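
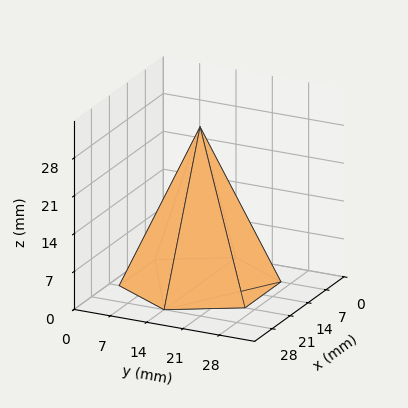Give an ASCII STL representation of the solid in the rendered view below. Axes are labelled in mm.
Reading the render: the shape is a regular 6-sided pyramid, base circumscribed radius ≈ 14 mm, apex at z ≈ 29 mm (dimensions read to the nearest mm from the axis ticks). For the STL, each face is triangulated and given an outward normal.

solid part
  facet normal 0.0000 0.0000 -1.0000
    outer loop
      vertex 7.00 26.12 0.00
      vertex 21.00 26.12 0.00
      vertex 28.00 14.00 0.00
    endloop
  endfacet
  facet normal 0.0000 0.0000 -1.0000
    outer loop
      vertex 0.00 14.00 0.00
      vertex 7.00 26.12 0.00
      vertex 28.00 14.00 0.00
    endloop
  endfacet
  facet normal 0.0000 0.0000 -1.0000
    outer loop
      vertex 7.00 1.88 0.00
      vertex 0.00 14.00 0.00
      vertex 28.00 14.00 0.00
    endloop
  endfacet
  facet normal 0.0000 0.0000 -1.0000
    outer loop
      vertex 21.00 1.88 0.00
      vertex 7.00 1.88 0.00
      vertex 28.00 14.00 0.00
    endloop
  endfacet
  facet normal 0.7989 0.4614 0.3857
    outer loop
      vertex 28.00 14.00 0.00
      vertex 21.00 26.12 0.00
      vertex 14.00 14.00 29.00
    endloop
  endfacet
  facet normal 0.0000 0.9227 0.3856
    outer loop
      vertex 21.00 26.12 0.00
      vertex 7.00 26.12 0.00
      vertex 14.00 14.00 29.00
    endloop
  endfacet
  facet normal -0.7989 0.4614 0.3857
    outer loop
      vertex 7.00 26.12 0.00
      vertex 0.00 14.00 0.00
      vertex 14.00 14.00 29.00
    endloop
  endfacet
  facet normal -0.7989 -0.4614 0.3857
    outer loop
      vertex 0.00 14.00 0.00
      vertex 7.00 1.88 0.00
      vertex 14.00 14.00 29.00
    endloop
  endfacet
  facet normal 0.0000 -0.9227 0.3856
    outer loop
      vertex 7.00 1.88 0.00
      vertex 21.00 1.88 0.00
      vertex 14.00 14.00 29.00
    endloop
  endfacet
  facet normal 0.7989 -0.4614 0.3857
    outer loop
      vertex 21.00 1.88 0.00
      vertex 28.00 14.00 0.00
      vertex 14.00 14.00 29.00
    endloop
  endfacet
endsolid part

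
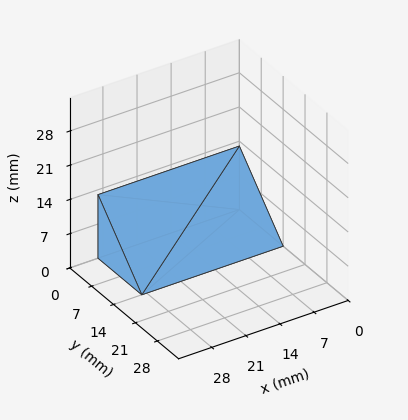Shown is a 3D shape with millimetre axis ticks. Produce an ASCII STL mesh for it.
Reading the render: the shape is a wedge (ramp): 29 × 14 mm base, rising to 13 mm along the y=0 edge and sloping linearly to z=0 at y=14 (dimensions read to the nearest mm from the axis ticks). For the STL, each face is triangulated and given an outward normal.

solid part
  facet normal 0.0000 0.0000 -1.0000
    outer loop
      vertex 29.0 14.0 0.0
      vertex 29.0 0.0 0.0
      vertex 0.0 0.0 0.0
    endloop
  endfacet
  facet normal 0.0000 0.0000 -1.0000
    outer loop
      vertex 0.0 14.0 0.0
      vertex 29.0 14.0 0.0
      vertex 0.0 0.0 0.0
    endloop
  endfacet
  facet normal 0.0000 -1.0000 0.0000
    outer loop
      vertex 0.0 0.0 0.0
      vertex 29.0 0.0 0.0
      vertex 29.0 0.0 13.0
    endloop
  endfacet
  facet normal 0.0000 -1.0000 0.0000
    outer loop
      vertex 0.0 0.0 0.0
      vertex 29.0 0.0 13.0
      vertex 0.0 0.0 13.0
    endloop
  endfacet
  facet normal 0.0000 0.6805 0.7328
    outer loop
      vertex 0.0 0.0 13.0
      vertex 29.0 0.0 13.0
      vertex 29.0 14.0 0.0
    endloop
  endfacet
  facet normal 0.0000 0.6805 0.7328
    outer loop
      vertex 0.0 0.0 13.0
      vertex 29.0 14.0 0.0
      vertex 0.0 14.0 0.0
    endloop
  endfacet
  facet normal -1.0000 0.0000 0.0000
    outer loop
      vertex 0.0 0.0 13.0
      vertex 0.0 14.0 0.0
      vertex 0.0 0.0 0.0
    endloop
  endfacet
  facet normal 1.0000 0.0000 0.0000
    outer loop
      vertex 29.0 0.0 0.0
      vertex 29.0 14.0 0.0
      vertex 29.0 0.0 13.0
    endloop
  endfacet
endsolid part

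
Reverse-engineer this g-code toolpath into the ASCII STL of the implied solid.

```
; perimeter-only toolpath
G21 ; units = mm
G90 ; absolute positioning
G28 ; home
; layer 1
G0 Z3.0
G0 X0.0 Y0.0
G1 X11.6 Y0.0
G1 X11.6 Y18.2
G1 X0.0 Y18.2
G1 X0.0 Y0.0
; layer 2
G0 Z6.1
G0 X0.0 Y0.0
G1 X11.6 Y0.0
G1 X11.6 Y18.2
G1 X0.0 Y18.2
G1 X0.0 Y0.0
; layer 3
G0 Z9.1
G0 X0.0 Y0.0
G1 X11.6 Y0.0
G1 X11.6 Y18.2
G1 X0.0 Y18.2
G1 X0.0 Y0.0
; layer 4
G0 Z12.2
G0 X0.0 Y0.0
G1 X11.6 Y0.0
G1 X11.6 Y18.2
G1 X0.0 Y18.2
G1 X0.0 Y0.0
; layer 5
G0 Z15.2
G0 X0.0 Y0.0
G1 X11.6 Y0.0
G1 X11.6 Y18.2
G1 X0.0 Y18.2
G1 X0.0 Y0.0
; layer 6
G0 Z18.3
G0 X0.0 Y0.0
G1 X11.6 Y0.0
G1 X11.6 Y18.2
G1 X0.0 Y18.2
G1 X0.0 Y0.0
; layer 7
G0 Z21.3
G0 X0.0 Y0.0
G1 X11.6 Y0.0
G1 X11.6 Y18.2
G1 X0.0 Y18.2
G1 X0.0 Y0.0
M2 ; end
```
solid part
  facet normal 0.0000 0.0000 -1.0000
    outer loop
      vertex 11.6 18.2 0.0
      vertex 11.6 0.0 0.0
      vertex 0.0 0.0 0.0
    endloop
  endfacet
  facet normal 0.0000 0.0000 -1.0000
    outer loop
      vertex 0.0 18.2 0.0
      vertex 11.6 18.2 0.0
      vertex 0.0 0.0 0.0
    endloop
  endfacet
  facet normal 0.0000 0.0000 1.0000
    outer loop
      vertex 0.0 0.0 21.3
      vertex 11.6 0.0 21.3
      vertex 11.6 18.2 21.3
    endloop
  endfacet
  facet normal 0.0000 0.0000 1.0000
    outer loop
      vertex 0.0 0.0 21.3
      vertex 11.6 18.2 21.3
      vertex 0.0 18.2 21.3
    endloop
  endfacet
  facet normal 0.0000 -1.0000 0.0000
    outer loop
      vertex 0.0 0.0 0.0
      vertex 11.6 0.0 0.0
      vertex 11.6 0.0 21.3
    endloop
  endfacet
  facet normal 0.0000 -1.0000 0.0000
    outer loop
      vertex 0.0 0.0 0.0
      vertex 11.6 0.0 21.3
      vertex 0.0 0.0 21.3
    endloop
  endfacet
  facet normal 0.0000 1.0000 0.0000
    outer loop
      vertex 11.6 18.2 21.3
      vertex 11.6 18.2 0.0
      vertex 0.0 18.2 0.0
    endloop
  endfacet
  facet normal 0.0000 1.0000 0.0000
    outer loop
      vertex 0.0 18.2 21.3
      vertex 11.6 18.2 21.3
      vertex 0.0 18.2 0.0
    endloop
  endfacet
  facet normal -1.0000 0.0000 0.0000
    outer loop
      vertex 0.0 18.2 21.3
      vertex 0.0 18.2 0.0
      vertex 0.0 0.0 0.0
    endloop
  endfacet
  facet normal -1.0000 0.0000 0.0000
    outer loop
      vertex 0.0 0.0 21.3
      vertex 0.0 18.2 21.3
      vertex 0.0 0.0 0.0
    endloop
  endfacet
  facet normal 1.0000 0.0000 0.0000
    outer loop
      vertex 11.6 0.0 0.0
      vertex 11.6 18.2 0.0
      vertex 11.6 18.2 21.3
    endloop
  endfacet
  facet normal 1.0000 0.0000 0.0000
    outer loop
      vertex 11.6 0.0 0.0
      vertex 11.6 18.2 21.3
      vertex 11.6 0.0 21.3
    endloop
  endfacet
endsolid part

The G0 Z moves step by Δz≈3.0 mm. Every layer's G1 loop is the same polygon, so the solid is a straight extrusion of it from z=0 to z≈21.3. Closing with flat bottom and top caps and triangulating gives 12 facets — a rectangular box, roughly 11.6 × 18.2 mm footprint and 21.3 mm tall.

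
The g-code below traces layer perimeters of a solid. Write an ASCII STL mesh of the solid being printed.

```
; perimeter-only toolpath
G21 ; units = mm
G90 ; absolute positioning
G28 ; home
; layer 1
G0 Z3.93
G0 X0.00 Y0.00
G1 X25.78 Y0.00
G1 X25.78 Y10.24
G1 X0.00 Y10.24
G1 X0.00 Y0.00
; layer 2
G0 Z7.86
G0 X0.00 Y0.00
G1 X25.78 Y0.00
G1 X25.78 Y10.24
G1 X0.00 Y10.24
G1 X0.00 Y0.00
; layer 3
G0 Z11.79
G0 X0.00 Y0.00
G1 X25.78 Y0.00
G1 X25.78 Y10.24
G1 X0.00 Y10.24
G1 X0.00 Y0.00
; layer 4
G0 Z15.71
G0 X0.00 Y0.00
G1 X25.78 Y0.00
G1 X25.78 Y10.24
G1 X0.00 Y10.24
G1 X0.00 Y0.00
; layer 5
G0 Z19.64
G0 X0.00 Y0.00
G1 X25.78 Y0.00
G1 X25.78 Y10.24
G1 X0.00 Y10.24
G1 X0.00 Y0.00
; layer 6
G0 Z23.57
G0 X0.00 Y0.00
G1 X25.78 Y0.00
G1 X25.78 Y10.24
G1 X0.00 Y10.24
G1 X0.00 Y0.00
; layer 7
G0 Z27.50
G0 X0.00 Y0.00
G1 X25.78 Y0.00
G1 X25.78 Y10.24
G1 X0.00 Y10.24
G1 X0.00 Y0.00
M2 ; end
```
solid part
  facet normal 0.0000 0.0000 -1.0000
    outer loop
      vertex 25.78 10.24 0.00
      vertex 25.78 0.00 0.00
      vertex 0.00 0.00 0.00
    endloop
  endfacet
  facet normal 0.0000 0.0000 -1.0000
    outer loop
      vertex 0.00 10.24 0.00
      vertex 25.78 10.24 0.00
      vertex 0.00 0.00 0.00
    endloop
  endfacet
  facet normal 0.0000 0.0000 1.0000
    outer loop
      vertex 0.00 0.00 27.50
      vertex 25.78 0.00 27.50
      vertex 25.78 10.24 27.50
    endloop
  endfacet
  facet normal 0.0000 0.0000 1.0000
    outer loop
      vertex 0.00 0.00 27.50
      vertex 25.78 10.24 27.50
      vertex 0.00 10.24 27.50
    endloop
  endfacet
  facet normal 0.0000 -1.0000 0.0000
    outer loop
      vertex 0.00 0.00 0.00
      vertex 25.78 0.00 0.00
      vertex 25.78 0.00 27.50
    endloop
  endfacet
  facet normal 0.0000 -1.0000 0.0000
    outer loop
      vertex 0.00 0.00 0.00
      vertex 25.78 0.00 27.50
      vertex 0.00 0.00 27.50
    endloop
  endfacet
  facet normal 0.0000 1.0000 0.0000
    outer loop
      vertex 25.78 10.24 27.50
      vertex 25.78 10.24 0.00
      vertex 0.00 10.24 0.00
    endloop
  endfacet
  facet normal 0.0000 1.0000 0.0000
    outer loop
      vertex 0.00 10.24 27.50
      vertex 25.78 10.24 27.50
      vertex 0.00 10.24 0.00
    endloop
  endfacet
  facet normal -1.0000 0.0000 0.0000
    outer loop
      vertex 0.00 10.24 27.50
      vertex 0.00 10.24 0.00
      vertex 0.00 0.00 0.00
    endloop
  endfacet
  facet normal -1.0000 0.0000 0.0000
    outer loop
      vertex 0.00 0.00 27.50
      vertex 0.00 10.24 27.50
      vertex 0.00 0.00 0.00
    endloop
  endfacet
  facet normal 1.0000 0.0000 0.0000
    outer loop
      vertex 25.78 0.00 0.00
      vertex 25.78 10.24 0.00
      vertex 25.78 10.24 27.50
    endloop
  endfacet
  facet normal 1.0000 0.0000 0.0000
    outer loop
      vertex 25.78 0.00 0.00
      vertex 25.78 10.24 27.50
      vertex 25.78 0.00 27.50
    endloop
  endfacet
endsolid part

The G0 Z moves step by Δz≈3.93 mm. Every layer's G1 loop is the same polygon, so the solid is a straight extrusion of it from z=0 to z≈27.5. Closing with flat bottom and top caps and triangulating gives 12 facets — a rectangular box, roughly 25.8 × 10.2 mm footprint and 27.5 mm tall.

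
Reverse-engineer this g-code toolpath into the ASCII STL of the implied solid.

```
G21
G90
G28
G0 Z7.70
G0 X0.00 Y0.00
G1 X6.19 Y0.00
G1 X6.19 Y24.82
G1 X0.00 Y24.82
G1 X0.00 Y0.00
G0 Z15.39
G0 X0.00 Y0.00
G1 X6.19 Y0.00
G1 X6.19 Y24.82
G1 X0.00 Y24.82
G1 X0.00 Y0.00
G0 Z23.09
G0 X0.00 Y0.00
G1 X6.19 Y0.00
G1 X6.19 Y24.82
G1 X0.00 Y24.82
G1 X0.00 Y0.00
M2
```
solid part
  facet normal 0.0000 0.0000 -1.0000
    outer loop
      vertex 6.19 24.82 0.00
      vertex 6.19 0.00 0.00
      vertex 0.00 0.00 0.00
    endloop
  endfacet
  facet normal 0.0000 0.0000 -1.0000
    outer loop
      vertex 0.00 24.82 0.00
      vertex 6.19 24.82 0.00
      vertex 0.00 0.00 0.00
    endloop
  endfacet
  facet normal 0.0000 0.0000 1.0000
    outer loop
      vertex 0.00 0.00 23.09
      vertex 6.19 0.00 23.09
      vertex 6.19 24.82 23.09
    endloop
  endfacet
  facet normal 0.0000 0.0000 1.0000
    outer loop
      vertex 0.00 0.00 23.09
      vertex 6.19 24.82 23.09
      vertex 0.00 24.82 23.09
    endloop
  endfacet
  facet normal 0.0000 -1.0000 0.0000
    outer loop
      vertex 0.00 0.00 0.00
      vertex 6.19 0.00 0.00
      vertex 6.19 0.00 23.09
    endloop
  endfacet
  facet normal 0.0000 -1.0000 0.0000
    outer loop
      vertex 0.00 0.00 0.00
      vertex 6.19 0.00 23.09
      vertex 0.00 0.00 23.09
    endloop
  endfacet
  facet normal 0.0000 1.0000 0.0000
    outer loop
      vertex 6.19 24.82 23.09
      vertex 6.19 24.82 0.00
      vertex 0.00 24.82 0.00
    endloop
  endfacet
  facet normal 0.0000 1.0000 0.0000
    outer loop
      vertex 0.00 24.82 23.09
      vertex 6.19 24.82 23.09
      vertex 0.00 24.82 0.00
    endloop
  endfacet
  facet normal -1.0000 0.0000 0.0000
    outer loop
      vertex 0.00 24.82 23.09
      vertex 0.00 24.82 0.00
      vertex 0.00 0.00 0.00
    endloop
  endfacet
  facet normal -1.0000 0.0000 0.0000
    outer loop
      vertex 0.00 0.00 23.09
      vertex 0.00 24.82 23.09
      vertex 0.00 0.00 0.00
    endloop
  endfacet
  facet normal 1.0000 0.0000 0.0000
    outer loop
      vertex 6.19 0.00 0.00
      vertex 6.19 24.82 0.00
      vertex 6.19 24.82 23.09
    endloop
  endfacet
  facet normal 1.0000 0.0000 0.0000
    outer loop
      vertex 6.19 0.00 0.00
      vertex 6.19 24.82 23.09
      vertex 6.19 0.00 23.09
    endloop
  endfacet
endsolid part

The G0 Z moves step by Δz≈7.70 mm. Every layer's G1 loop is the same polygon, so the solid is a straight extrusion of it from z=0 to z≈23.1. Closing with flat bottom and top caps and triangulating gives 12 facets — a rectangular box, roughly 6.19 × 24.8 mm footprint and 23.1 mm tall.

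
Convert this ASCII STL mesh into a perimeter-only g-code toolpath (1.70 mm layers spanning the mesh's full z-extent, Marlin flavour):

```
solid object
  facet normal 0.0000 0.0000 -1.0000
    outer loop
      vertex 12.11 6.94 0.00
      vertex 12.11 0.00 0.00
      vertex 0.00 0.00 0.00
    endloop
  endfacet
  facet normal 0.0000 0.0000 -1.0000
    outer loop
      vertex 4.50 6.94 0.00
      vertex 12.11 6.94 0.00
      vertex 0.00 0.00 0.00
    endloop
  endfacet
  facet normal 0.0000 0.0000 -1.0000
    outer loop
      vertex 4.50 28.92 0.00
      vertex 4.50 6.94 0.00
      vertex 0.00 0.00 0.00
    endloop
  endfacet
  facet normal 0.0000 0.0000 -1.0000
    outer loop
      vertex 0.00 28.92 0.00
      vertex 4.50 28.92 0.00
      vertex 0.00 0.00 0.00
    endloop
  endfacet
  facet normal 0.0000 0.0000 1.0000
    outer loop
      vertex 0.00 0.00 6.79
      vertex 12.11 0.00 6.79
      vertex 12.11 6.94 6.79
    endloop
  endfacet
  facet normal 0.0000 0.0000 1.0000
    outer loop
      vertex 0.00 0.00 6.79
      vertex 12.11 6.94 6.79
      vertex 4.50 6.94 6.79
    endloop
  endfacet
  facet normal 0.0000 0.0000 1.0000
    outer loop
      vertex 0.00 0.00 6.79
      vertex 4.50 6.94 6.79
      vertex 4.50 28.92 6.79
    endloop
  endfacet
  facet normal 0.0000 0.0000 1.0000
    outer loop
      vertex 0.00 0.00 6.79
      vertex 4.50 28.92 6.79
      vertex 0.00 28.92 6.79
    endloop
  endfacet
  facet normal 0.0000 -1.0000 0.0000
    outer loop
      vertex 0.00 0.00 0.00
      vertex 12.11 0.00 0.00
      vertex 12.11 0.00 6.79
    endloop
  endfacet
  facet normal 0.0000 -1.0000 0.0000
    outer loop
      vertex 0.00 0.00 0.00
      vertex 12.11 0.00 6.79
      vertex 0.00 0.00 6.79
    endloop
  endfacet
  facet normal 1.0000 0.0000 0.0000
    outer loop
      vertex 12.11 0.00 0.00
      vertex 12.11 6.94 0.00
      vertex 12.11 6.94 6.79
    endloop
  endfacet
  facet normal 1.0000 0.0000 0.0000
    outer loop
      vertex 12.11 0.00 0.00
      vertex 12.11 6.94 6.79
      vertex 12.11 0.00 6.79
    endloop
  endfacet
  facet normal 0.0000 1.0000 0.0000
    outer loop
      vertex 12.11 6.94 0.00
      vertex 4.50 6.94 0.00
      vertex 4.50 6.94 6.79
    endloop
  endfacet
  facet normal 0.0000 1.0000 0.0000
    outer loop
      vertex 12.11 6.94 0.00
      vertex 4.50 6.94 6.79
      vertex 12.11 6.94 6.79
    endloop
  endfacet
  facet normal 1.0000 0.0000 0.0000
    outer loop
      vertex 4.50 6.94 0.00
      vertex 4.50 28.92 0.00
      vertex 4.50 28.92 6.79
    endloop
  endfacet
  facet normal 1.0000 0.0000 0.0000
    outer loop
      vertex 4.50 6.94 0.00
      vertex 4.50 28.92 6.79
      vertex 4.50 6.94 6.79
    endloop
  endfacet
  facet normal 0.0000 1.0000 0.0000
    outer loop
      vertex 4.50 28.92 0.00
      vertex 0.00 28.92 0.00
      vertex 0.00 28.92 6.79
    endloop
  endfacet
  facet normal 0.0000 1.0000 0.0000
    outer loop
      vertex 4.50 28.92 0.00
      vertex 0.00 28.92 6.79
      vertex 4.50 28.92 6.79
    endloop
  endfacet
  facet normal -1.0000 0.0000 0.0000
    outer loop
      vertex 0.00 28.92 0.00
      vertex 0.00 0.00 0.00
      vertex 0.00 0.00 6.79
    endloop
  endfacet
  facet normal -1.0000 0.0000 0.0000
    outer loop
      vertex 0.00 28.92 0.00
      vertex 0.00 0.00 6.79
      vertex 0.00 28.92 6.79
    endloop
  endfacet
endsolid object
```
; perimeter-only toolpath
G21 ; units = mm
G90 ; absolute positioning
G28 ; home
; layer 1
G0 Z1.70
G0 X0.00 Y0.00
G1 X12.11 Y0.00
G1 X12.11 Y6.94
G1 X4.50 Y6.94
G1 X4.50 Y28.92
G1 X0.00 Y28.92
G1 X0.00 Y0.00
; layer 2
G0 Z3.40
G0 X0.00 Y0.00
G1 X12.11 Y0.00
G1 X12.11 Y6.94
G1 X4.50 Y6.94
G1 X4.50 Y28.92
G1 X0.00 Y28.92
G1 X0.00 Y0.00
; layer 3
G0 Z5.09
G0 X0.00 Y0.00
G1 X12.11 Y0.00
G1 X12.11 Y6.94
G1 X4.50 Y6.94
G1 X4.50 Y28.92
G1 X0.00 Y28.92
G1 X0.00 Y0.00
; layer 4
G0 Z6.79
G0 X0.00 Y0.00
G1 X12.11 Y0.00
G1 X12.11 Y6.94
G1 X4.50 Y6.94
G1 X4.50 Y28.92
G1 X0.00 Y28.92
G1 X0.00 Y0.00
M2 ; end

The solid is an L-shaped prism: outer 12.1 × 28.9 mm, arm thicknesses ≈ 6.94 mm (horizontal) and 4.5 mm (vertical), extruded 6.79 mm in z. Slicing at Δz = 1.70 mm — 4 equal slices spanning the solid's height, so layer i sits at z = i·h/4 — gives 4 non-empty perimeters. Each is a 6-segment closed polygon; G0 lifts to the layer z and rapids to the start vertex, then G1 traces the edges.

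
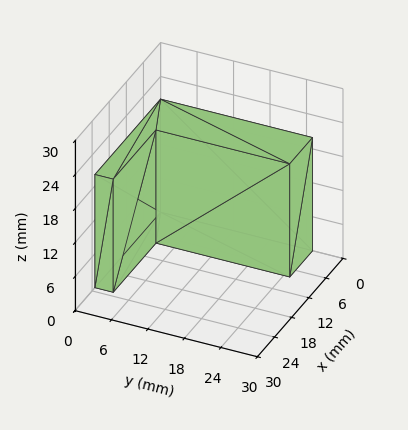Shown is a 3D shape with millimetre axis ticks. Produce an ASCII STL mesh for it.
Reading the render: the shape is an L-shaped prism: outer 23 × 25 mm, arm thicknesses ≈ 3 mm (horizontal) and 8 mm (vertical), extruded 20 mm in z (dimensions read to the nearest mm from the axis ticks). For the STL, each face is triangulated and given an outward normal.

solid part
  facet normal 0.0000 0.0000 -1.0000
    outer loop
      vertex 23.00 3.00 0.00
      vertex 23.00 0.00 0.00
      vertex 0.00 0.00 0.00
    endloop
  endfacet
  facet normal 0.0000 0.0000 -1.0000
    outer loop
      vertex 8.00 3.00 0.00
      vertex 23.00 3.00 0.00
      vertex 0.00 0.00 0.00
    endloop
  endfacet
  facet normal 0.0000 0.0000 -1.0000
    outer loop
      vertex 8.00 25.00 0.00
      vertex 8.00 3.00 0.00
      vertex 0.00 0.00 0.00
    endloop
  endfacet
  facet normal 0.0000 0.0000 -1.0000
    outer loop
      vertex 0.00 25.00 0.00
      vertex 8.00 25.00 0.00
      vertex 0.00 0.00 0.00
    endloop
  endfacet
  facet normal 0.0000 0.0000 1.0000
    outer loop
      vertex 0.00 0.00 20.00
      vertex 23.00 0.00 20.00
      vertex 23.00 3.00 20.00
    endloop
  endfacet
  facet normal 0.0000 0.0000 1.0000
    outer loop
      vertex 0.00 0.00 20.00
      vertex 23.00 3.00 20.00
      vertex 8.00 3.00 20.00
    endloop
  endfacet
  facet normal 0.0000 0.0000 1.0000
    outer loop
      vertex 0.00 0.00 20.00
      vertex 8.00 3.00 20.00
      vertex 8.00 25.00 20.00
    endloop
  endfacet
  facet normal 0.0000 0.0000 1.0000
    outer loop
      vertex 0.00 0.00 20.00
      vertex 8.00 25.00 20.00
      vertex 0.00 25.00 20.00
    endloop
  endfacet
  facet normal 0.0000 -1.0000 0.0000
    outer loop
      vertex 0.00 0.00 0.00
      vertex 23.00 0.00 0.00
      vertex 23.00 0.00 20.00
    endloop
  endfacet
  facet normal 0.0000 -1.0000 0.0000
    outer loop
      vertex 0.00 0.00 0.00
      vertex 23.00 0.00 20.00
      vertex 0.00 0.00 20.00
    endloop
  endfacet
  facet normal 1.0000 0.0000 0.0000
    outer loop
      vertex 23.00 0.00 0.00
      vertex 23.00 3.00 0.00
      vertex 23.00 3.00 20.00
    endloop
  endfacet
  facet normal 1.0000 0.0000 0.0000
    outer loop
      vertex 23.00 0.00 0.00
      vertex 23.00 3.00 20.00
      vertex 23.00 0.00 20.00
    endloop
  endfacet
  facet normal 0.0000 1.0000 0.0000
    outer loop
      vertex 23.00 3.00 0.00
      vertex 8.00 3.00 0.00
      vertex 8.00 3.00 20.00
    endloop
  endfacet
  facet normal 0.0000 1.0000 0.0000
    outer loop
      vertex 23.00 3.00 0.00
      vertex 8.00 3.00 20.00
      vertex 23.00 3.00 20.00
    endloop
  endfacet
  facet normal 1.0000 0.0000 0.0000
    outer loop
      vertex 8.00 3.00 0.00
      vertex 8.00 25.00 0.00
      vertex 8.00 25.00 20.00
    endloop
  endfacet
  facet normal 1.0000 0.0000 0.0000
    outer loop
      vertex 8.00 3.00 0.00
      vertex 8.00 25.00 20.00
      vertex 8.00 3.00 20.00
    endloop
  endfacet
  facet normal 0.0000 1.0000 0.0000
    outer loop
      vertex 8.00 25.00 0.00
      vertex 0.00 25.00 0.00
      vertex 0.00 25.00 20.00
    endloop
  endfacet
  facet normal 0.0000 1.0000 0.0000
    outer loop
      vertex 8.00 25.00 0.00
      vertex 0.00 25.00 20.00
      vertex 8.00 25.00 20.00
    endloop
  endfacet
  facet normal -1.0000 0.0000 0.0000
    outer loop
      vertex 0.00 25.00 0.00
      vertex 0.00 0.00 0.00
      vertex 0.00 0.00 20.00
    endloop
  endfacet
  facet normal -1.0000 0.0000 0.0000
    outer loop
      vertex 0.00 25.00 0.00
      vertex 0.00 0.00 20.00
      vertex 0.00 25.00 20.00
    endloop
  endfacet
endsolid part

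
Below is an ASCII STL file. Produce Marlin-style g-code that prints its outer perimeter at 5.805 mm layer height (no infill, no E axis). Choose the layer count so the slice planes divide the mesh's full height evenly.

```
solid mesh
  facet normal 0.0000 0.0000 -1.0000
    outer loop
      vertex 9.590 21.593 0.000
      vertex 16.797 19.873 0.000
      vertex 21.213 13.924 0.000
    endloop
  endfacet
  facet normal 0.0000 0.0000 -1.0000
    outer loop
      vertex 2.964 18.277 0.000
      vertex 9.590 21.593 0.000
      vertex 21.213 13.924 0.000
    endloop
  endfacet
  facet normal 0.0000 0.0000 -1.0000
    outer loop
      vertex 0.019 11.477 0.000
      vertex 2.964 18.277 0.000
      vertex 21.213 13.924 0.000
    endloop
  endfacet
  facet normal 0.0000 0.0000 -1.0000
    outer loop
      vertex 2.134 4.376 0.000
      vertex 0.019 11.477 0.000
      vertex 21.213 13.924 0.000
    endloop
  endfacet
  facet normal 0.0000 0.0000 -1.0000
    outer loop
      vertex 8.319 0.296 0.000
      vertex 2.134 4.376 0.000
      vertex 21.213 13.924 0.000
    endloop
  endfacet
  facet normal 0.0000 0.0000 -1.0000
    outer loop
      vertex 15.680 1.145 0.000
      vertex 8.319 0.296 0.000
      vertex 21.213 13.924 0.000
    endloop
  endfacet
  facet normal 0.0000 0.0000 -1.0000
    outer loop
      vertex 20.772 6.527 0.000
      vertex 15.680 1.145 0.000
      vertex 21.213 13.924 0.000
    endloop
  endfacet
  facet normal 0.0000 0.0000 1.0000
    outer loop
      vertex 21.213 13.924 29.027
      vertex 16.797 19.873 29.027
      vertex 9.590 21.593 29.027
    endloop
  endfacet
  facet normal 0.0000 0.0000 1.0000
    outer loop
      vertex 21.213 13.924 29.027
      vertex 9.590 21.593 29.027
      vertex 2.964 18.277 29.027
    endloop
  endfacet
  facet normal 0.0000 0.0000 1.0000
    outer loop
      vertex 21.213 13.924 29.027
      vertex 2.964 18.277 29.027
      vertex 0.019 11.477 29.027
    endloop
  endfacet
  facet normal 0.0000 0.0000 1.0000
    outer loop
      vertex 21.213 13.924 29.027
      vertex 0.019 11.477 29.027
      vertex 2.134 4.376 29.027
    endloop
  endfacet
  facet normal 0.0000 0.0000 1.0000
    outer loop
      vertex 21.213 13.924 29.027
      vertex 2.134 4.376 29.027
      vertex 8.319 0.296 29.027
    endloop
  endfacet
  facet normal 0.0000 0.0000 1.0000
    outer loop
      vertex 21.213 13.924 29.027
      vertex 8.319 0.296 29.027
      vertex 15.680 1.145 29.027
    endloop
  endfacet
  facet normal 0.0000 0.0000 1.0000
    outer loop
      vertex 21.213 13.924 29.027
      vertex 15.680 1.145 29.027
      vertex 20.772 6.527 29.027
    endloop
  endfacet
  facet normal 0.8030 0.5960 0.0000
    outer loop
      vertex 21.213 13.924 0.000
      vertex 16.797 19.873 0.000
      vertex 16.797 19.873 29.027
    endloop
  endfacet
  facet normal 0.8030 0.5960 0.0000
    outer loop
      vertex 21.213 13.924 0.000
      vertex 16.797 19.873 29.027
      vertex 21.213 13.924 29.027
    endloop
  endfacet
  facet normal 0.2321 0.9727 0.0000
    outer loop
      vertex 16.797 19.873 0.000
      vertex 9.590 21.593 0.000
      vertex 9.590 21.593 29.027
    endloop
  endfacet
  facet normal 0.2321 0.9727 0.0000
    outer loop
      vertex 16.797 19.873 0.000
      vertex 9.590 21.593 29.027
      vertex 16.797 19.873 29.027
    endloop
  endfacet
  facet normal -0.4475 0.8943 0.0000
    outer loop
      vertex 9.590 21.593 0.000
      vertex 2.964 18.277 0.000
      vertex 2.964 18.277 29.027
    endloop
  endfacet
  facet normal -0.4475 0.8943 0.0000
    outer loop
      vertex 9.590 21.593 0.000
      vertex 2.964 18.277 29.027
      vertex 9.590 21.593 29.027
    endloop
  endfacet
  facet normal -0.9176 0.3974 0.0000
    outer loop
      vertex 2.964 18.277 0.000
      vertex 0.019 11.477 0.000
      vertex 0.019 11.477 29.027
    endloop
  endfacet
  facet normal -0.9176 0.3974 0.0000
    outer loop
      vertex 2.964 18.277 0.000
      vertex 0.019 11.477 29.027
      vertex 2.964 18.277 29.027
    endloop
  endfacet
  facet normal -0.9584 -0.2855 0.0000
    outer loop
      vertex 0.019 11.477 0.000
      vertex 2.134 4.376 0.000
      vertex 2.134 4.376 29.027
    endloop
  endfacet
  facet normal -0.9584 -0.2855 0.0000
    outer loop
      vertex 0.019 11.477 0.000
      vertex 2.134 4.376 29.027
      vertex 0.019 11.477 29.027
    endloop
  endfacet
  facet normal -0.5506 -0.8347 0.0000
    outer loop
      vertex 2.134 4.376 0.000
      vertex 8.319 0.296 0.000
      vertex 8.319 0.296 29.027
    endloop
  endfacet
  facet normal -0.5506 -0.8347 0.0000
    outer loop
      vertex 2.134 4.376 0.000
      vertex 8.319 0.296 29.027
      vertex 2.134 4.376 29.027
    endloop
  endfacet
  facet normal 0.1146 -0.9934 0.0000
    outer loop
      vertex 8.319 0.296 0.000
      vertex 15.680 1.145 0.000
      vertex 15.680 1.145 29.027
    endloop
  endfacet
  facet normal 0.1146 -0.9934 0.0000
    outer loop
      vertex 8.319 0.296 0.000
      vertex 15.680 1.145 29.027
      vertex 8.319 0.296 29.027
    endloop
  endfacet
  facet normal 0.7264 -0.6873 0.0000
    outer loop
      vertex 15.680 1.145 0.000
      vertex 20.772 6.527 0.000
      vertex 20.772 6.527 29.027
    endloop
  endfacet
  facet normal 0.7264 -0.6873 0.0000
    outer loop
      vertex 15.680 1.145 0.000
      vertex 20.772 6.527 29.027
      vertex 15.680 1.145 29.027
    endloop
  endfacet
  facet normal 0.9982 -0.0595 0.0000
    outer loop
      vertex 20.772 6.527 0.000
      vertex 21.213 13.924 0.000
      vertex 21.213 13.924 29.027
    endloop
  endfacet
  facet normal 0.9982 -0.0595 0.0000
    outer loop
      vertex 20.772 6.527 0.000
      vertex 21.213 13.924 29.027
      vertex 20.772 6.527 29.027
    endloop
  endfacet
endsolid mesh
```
; perimeter-only toolpath
G21 ; units = mm
G90 ; absolute positioning
G28 ; home
; layer 1
G0 Z5.805
G0 X21.213 Y13.924
G1 X16.797 Y19.873
G1 X9.590 Y21.593
G1 X2.964 Y18.277
G1 X0.019 Y11.477
G1 X2.134 Y4.376
G1 X8.319 Y0.296
G1 X15.680 Y1.145
G1 X20.772 Y6.527
G1 X21.213 Y13.924
; layer 2
G0 Z11.611
G0 X21.213 Y13.924
G1 X16.797 Y19.873
G1 X9.590 Y21.593
G1 X2.964 Y18.277
G1 X0.019 Y11.477
G1 X2.134 Y4.376
G1 X8.319 Y0.296
G1 X15.680 Y1.145
G1 X20.772 Y6.527
G1 X21.213 Y13.924
; layer 3
G0 Z17.416
G0 X21.213 Y13.924
G1 X16.797 Y19.873
G1 X9.590 Y21.593
G1 X2.964 Y18.277
G1 X0.019 Y11.477
G1 X2.134 Y4.376
G1 X8.319 Y0.296
G1 X15.680 Y1.145
G1 X20.772 Y6.527
G1 X21.213 Y13.924
; layer 4
G0 Z23.222
G0 X21.213 Y13.924
G1 X16.797 Y19.873
G1 X9.590 Y21.593
G1 X2.964 Y18.277
G1 X0.019 Y11.477
G1 X2.134 Y4.376
G1 X8.319 Y0.296
G1 X15.680 Y1.145
G1 X20.772 Y6.527
G1 X21.213 Y13.924
; layer 5
G0 Z29.027
G0 X21.213 Y13.924
G1 X16.797 Y19.873
G1 X9.590 Y21.593
G1 X2.964 Y18.277
G1 X0.019 Y11.477
G1 X2.134 Y4.376
G1 X8.319 Y0.296
G1 X15.680 Y1.145
G1 X20.772 Y6.527
G1 X21.213 Y13.924
M2 ; end

The solid is a regular 9-sided prism (a cylinder approximated with 9 flat sides), circumscribed radius ≈ 10.8 mm, height ≈ 29 mm. Slicing at Δz = 5.805 mm — 5 equal slices spanning the solid's height, so layer i sits at z = i·h/5 — gives 5 non-empty perimeters. Each is a 9-segment closed polygon; G0 lifts to the layer z and rapids to the start vertex, then G1 traces the edges.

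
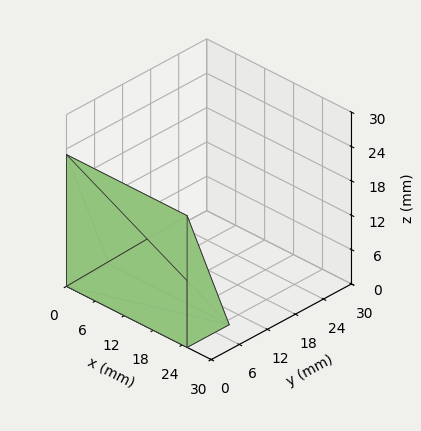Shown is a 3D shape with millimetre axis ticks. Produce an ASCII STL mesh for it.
Reading the render: the shape is a wedge (ramp): 25 × 9 mm base, rising to 23 mm along the y=0 edge and sloping linearly to z=0 at y=9 (dimensions read to the nearest mm from the axis ticks). For the STL, each face is triangulated and given an outward normal.

solid part
  facet normal 0.0000 0.0000 -1.0000
    outer loop
      vertex 25.000 9.000 0.000
      vertex 25.000 0.000 0.000
      vertex 0.000 0.000 0.000
    endloop
  endfacet
  facet normal 0.0000 0.0000 -1.0000
    outer loop
      vertex 0.000 9.000 0.000
      vertex 25.000 9.000 0.000
      vertex 0.000 0.000 0.000
    endloop
  endfacet
  facet normal 0.0000 -1.0000 0.0000
    outer loop
      vertex 0.000 0.000 0.000
      vertex 25.000 0.000 0.000
      vertex 25.000 0.000 23.000
    endloop
  endfacet
  facet normal 0.0000 -1.0000 0.0000
    outer loop
      vertex 0.000 0.000 0.000
      vertex 25.000 0.000 23.000
      vertex 0.000 0.000 23.000
    endloop
  endfacet
  facet normal 0.0000 0.9312 0.3644
    outer loop
      vertex 0.000 0.000 23.000
      vertex 25.000 0.000 23.000
      vertex 25.000 9.000 0.000
    endloop
  endfacet
  facet normal 0.0000 0.9312 0.3644
    outer loop
      vertex 0.000 0.000 23.000
      vertex 25.000 9.000 0.000
      vertex 0.000 9.000 0.000
    endloop
  endfacet
  facet normal -1.0000 0.0000 0.0000
    outer loop
      vertex 0.000 0.000 23.000
      vertex 0.000 9.000 0.000
      vertex 0.000 0.000 0.000
    endloop
  endfacet
  facet normal 1.0000 0.0000 0.0000
    outer loop
      vertex 25.000 0.000 0.000
      vertex 25.000 9.000 0.000
      vertex 25.000 0.000 23.000
    endloop
  endfacet
endsolid part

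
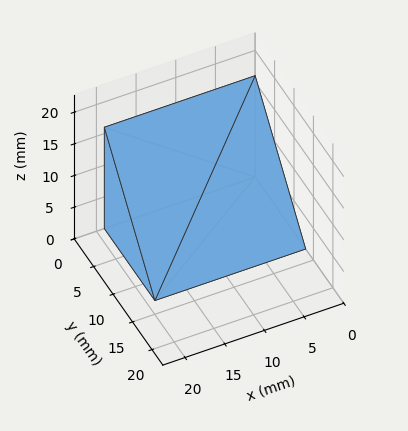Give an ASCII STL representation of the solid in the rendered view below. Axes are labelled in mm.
Reading the render: the shape is a wedge (ramp): 19 × 13 mm base, rising to 16 mm along the y=0 edge and sloping linearly to z=0 at y=13 (dimensions read to the nearest mm from the axis ticks). For the STL, each face is triangulated and given an outward normal.

solid part
  facet normal 0.0000 0.0000 -1.0000
    outer loop
      vertex 19.00 13.00 0.00
      vertex 19.00 0.00 0.00
      vertex 0.00 0.00 0.00
    endloop
  endfacet
  facet normal 0.0000 0.0000 -1.0000
    outer loop
      vertex 0.00 13.00 0.00
      vertex 19.00 13.00 0.00
      vertex 0.00 0.00 0.00
    endloop
  endfacet
  facet normal 0.0000 -1.0000 0.0000
    outer loop
      vertex 0.00 0.00 0.00
      vertex 19.00 0.00 0.00
      vertex 19.00 0.00 16.00
    endloop
  endfacet
  facet normal 0.0000 -1.0000 0.0000
    outer loop
      vertex 0.00 0.00 0.00
      vertex 19.00 0.00 16.00
      vertex 0.00 0.00 16.00
    endloop
  endfacet
  facet normal 0.0000 0.7761 0.6306
    outer loop
      vertex 0.00 0.00 16.00
      vertex 19.00 0.00 16.00
      vertex 19.00 13.00 0.00
    endloop
  endfacet
  facet normal 0.0000 0.7761 0.6306
    outer loop
      vertex 0.00 0.00 16.00
      vertex 19.00 13.00 0.00
      vertex 0.00 13.00 0.00
    endloop
  endfacet
  facet normal -1.0000 0.0000 0.0000
    outer loop
      vertex 0.00 0.00 16.00
      vertex 0.00 13.00 0.00
      vertex 0.00 0.00 0.00
    endloop
  endfacet
  facet normal 1.0000 0.0000 0.0000
    outer loop
      vertex 19.00 0.00 0.00
      vertex 19.00 13.00 0.00
      vertex 19.00 0.00 16.00
    endloop
  endfacet
endsolid part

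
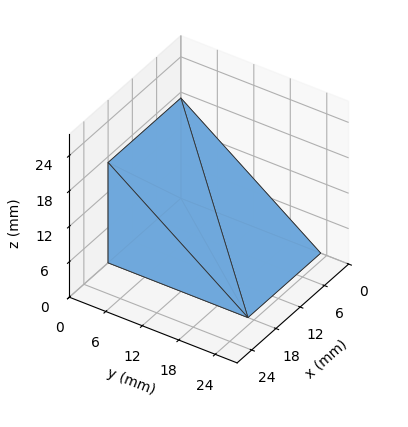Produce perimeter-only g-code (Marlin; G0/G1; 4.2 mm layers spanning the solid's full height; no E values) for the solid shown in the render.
Reading the render: the shape is a wedge (ramp): 18 × 23 mm base, rising to 17 mm along the y=0 edge and sloping linearly to z=0 at y=23 (dimensions read to the nearest mm from the axis ticks). For the g-code, the solid's height is divided into equal slices at the stated Δz and each level perimeter traced with G1 moves after a G0 lift.

; perimeter-only toolpath
G21 ; units = mm
G90 ; absolute positioning
G28 ; home
; layer 1
G0 Z4.2
G0 X0.0 Y0.0
G1 X18.0 Y0.0
G1 X18.0 Y17.2
G1 X0.0 Y17.2
G1 X0.0 Y0.0
; layer 2
G0 Z8.5
G0 X0.0 Y0.0
G1 X18.0 Y0.0
G1 X18.0 Y11.5
G1 X0.0 Y11.5
G1 X0.0 Y0.0
; layer 3
G0 Z12.8
G0 X0.0 Y0.0
G1 X18.0 Y0.0
G1 X18.0 Y5.8
G1 X0.0 Y5.8
G1 X0.0 Y0.0
M2 ; end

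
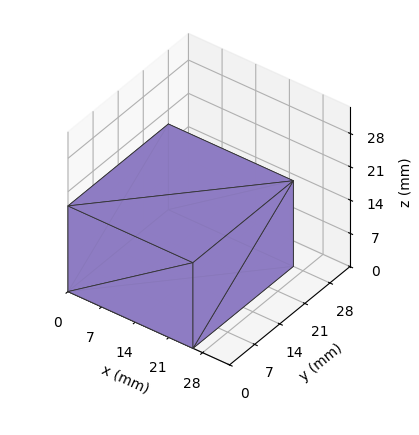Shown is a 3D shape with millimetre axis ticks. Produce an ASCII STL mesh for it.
Reading the render: the shape is a rectangular box, roughly 26 × 28 mm footprint and 18 mm tall (dimensions read to the nearest mm from the axis ticks). For the STL, each face is triangulated and given an outward normal.

solid part
  facet normal 0.0000 0.0000 -1.0000
    outer loop
      vertex 26.0 28.0 0.0
      vertex 26.0 0.0 0.0
      vertex 0.0 0.0 0.0
    endloop
  endfacet
  facet normal 0.0000 0.0000 -1.0000
    outer loop
      vertex 0.0 28.0 0.0
      vertex 26.0 28.0 0.0
      vertex 0.0 0.0 0.0
    endloop
  endfacet
  facet normal 0.0000 0.0000 1.0000
    outer loop
      vertex 0.0 0.0 18.0
      vertex 26.0 0.0 18.0
      vertex 26.0 28.0 18.0
    endloop
  endfacet
  facet normal 0.0000 0.0000 1.0000
    outer loop
      vertex 0.0 0.0 18.0
      vertex 26.0 28.0 18.0
      vertex 0.0 28.0 18.0
    endloop
  endfacet
  facet normal 0.0000 -1.0000 0.0000
    outer loop
      vertex 0.0 0.0 0.0
      vertex 26.0 0.0 0.0
      vertex 26.0 0.0 18.0
    endloop
  endfacet
  facet normal 0.0000 -1.0000 0.0000
    outer loop
      vertex 0.0 0.0 0.0
      vertex 26.0 0.0 18.0
      vertex 0.0 0.0 18.0
    endloop
  endfacet
  facet normal 0.0000 1.0000 0.0000
    outer loop
      vertex 26.0 28.0 18.0
      vertex 26.0 28.0 0.0
      vertex 0.0 28.0 0.0
    endloop
  endfacet
  facet normal 0.0000 1.0000 0.0000
    outer loop
      vertex 0.0 28.0 18.0
      vertex 26.0 28.0 18.0
      vertex 0.0 28.0 0.0
    endloop
  endfacet
  facet normal -1.0000 0.0000 0.0000
    outer loop
      vertex 0.0 28.0 18.0
      vertex 0.0 28.0 0.0
      vertex 0.0 0.0 0.0
    endloop
  endfacet
  facet normal -1.0000 0.0000 0.0000
    outer loop
      vertex 0.0 0.0 18.0
      vertex 0.0 28.0 18.0
      vertex 0.0 0.0 0.0
    endloop
  endfacet
  facet normal 1.0000 0.0000 0.0000
    outer loop
      vertex 26.0 0.0 0.0
      vertex 26.0 28.0 0.0
      vertex 26.0 28.0 18.0
    endloop
  endfacet
  facet normal 1.0000 0.0000 0.0000
    outer loop
      vertex 26.0 0.0 0.0
      vertex 26.0 28.0 18.0
      vertex 26.0 0.0 18.0
    endloop
  endfacet
endsolid part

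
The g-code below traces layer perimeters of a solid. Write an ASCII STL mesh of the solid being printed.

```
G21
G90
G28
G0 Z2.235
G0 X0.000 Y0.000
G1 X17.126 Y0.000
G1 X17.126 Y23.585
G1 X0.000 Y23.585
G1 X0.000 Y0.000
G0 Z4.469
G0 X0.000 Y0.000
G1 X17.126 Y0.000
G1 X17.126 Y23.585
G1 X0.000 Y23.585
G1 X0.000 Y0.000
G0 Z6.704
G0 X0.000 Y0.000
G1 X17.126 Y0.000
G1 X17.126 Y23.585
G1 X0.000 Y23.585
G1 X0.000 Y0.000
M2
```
solid part
  facet normal 0.0000 0.0000 -1.0000
    outer loop
      vertex 17.126 23.585 0.000
      vertex 17.126 0.000 0.000
      vertex 0.000 0.000 0.000
    endloop
  endfacet
  facet normal 0.0000 0.0000 -1.0000
    outer loop
      vertex 0.000 23.585 0.000
      vertex 17.126 23.585 0.000
      vertex 0.000 0.000 0.000
    endloop
  endfacet
  facet normal 0.0000 0.0000 1.0000
    outer loop
      vertex 0.000 0.000 6.704
      vertex 17.126 0.000 6.704
      vertex 17.126 23.585 6.704
    endloop
  endfacet
  facet normal 0.0000 0.0000 1.0000
    outer loop
      vertex 0.000 0.000 6.704
      vertex 17.126 23.585 6.704
      vertex 0.000 23.585 6.704
    endloop
  endfacet
  facet normal 0.0000 -1.0000 0.0000
    outer loop
      vertex 0.000 0.000 0.000
      vertex 17.126 0.000 0.000
      vertex 17.126 0.000 6.704
    endloop
  endfacet
  facet normal 0.0000 -1.0000 0.0000
    outer loop
      vertex 0.000 0.000 0.000
      vertex 17.126 0.000 6.704
      vertex 0.000 0.000 6.704
    endloop
  endfacet
  facet normal 0.0000 1.0000 0.0000
    outer loop
      vertex 17.126 23.585 6.704
      vertex 17.126 23.585 0.000
      vertex 0.000 23.585 0.000
    endloop
  endfacet
  facet normal 0.0000 1.0000 0.0000
    outer loop
      vertex 0.000 23.585 6.704
      vertex 17.126 23.585 6.704
      vertex 0.000 23.585 0.000
    endloop
  endfacet
  facet normal -1.0000 0.0000 0.0000
    outer loop
      vertex 0.000 23.585 6.704
      vertex 0.000 23.585 0.000
      vertex 0.000 0.000 0.000
    endloop
  endfacet
  facet normal -1.0000 0.0000 0.0000
    outer loop
      vertex 0.000 0.000 6.704
      vertex 0.000 23.585 6.704
      vertex 0.000 0.000 0.000
    endloop
  endfacet
  facet normal 1.0000 0.0000 0.0000
    outer loop
      vertex 17.126 0.000 0.000
      vertex 17.126 23.585 0.000
      vertex 17.126 23.585 6.704
    endloop
  endfacet
  facet normal 1.0000 0.0000 0.0000
    outer loop
      vertex 17.126 0.000 0.000
      vertex 17.126 23.585 6.704
      vertex 17.126 0.000 6.704
    endloop
  endfacet
endsolid part

The G0 Z moves step by Δz≈2.235 mm. Every layer's G1 loop is the same polygon, so the solid is a straight extrusion of it from z=0 to z≈6.7. Closing with flat bottom and top caps and triangulating gives 12 facets — a rectangular box, roughly 17.1 × 23.6 mm footprint and 6.7 mm tall.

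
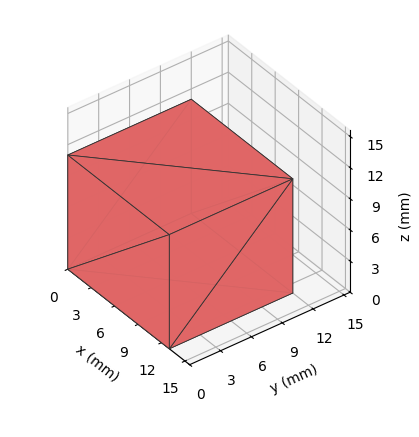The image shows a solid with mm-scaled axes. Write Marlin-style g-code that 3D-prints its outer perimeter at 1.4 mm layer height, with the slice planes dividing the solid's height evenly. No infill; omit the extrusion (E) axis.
Reading the render: the shape is a rectangular box, roughly 13 × 12 mm footprint and 11 mm tall (dimensions read to the nearest mm from the axis ticks). For the g-code, the solid's height is divided into equal slices at the stated Δz and each level perimeter traced with G1 moves after a G0 lift.

; perimeter-only toolpath
G21 ; units = mm
G90 ; absolute positioning
G28 ; home
; layer 1
G0 Z1.4
G0 X0.0 Y0.0
G1 X13.0 Y0.0
G1 X13.0 Y12.0
G1 X0.0 Y12.0
G1 X0.0 Y0.0
; layer 2
G0 Z2.8
G0 X0.0 Y0.0
G1 X13.0 Y0.0
G1 X13.0 Y12.0
G1 X0.0 Y12.0
G1 X0.0 Y0.0
; layer 3
G0 Z4.1
G0 X0.0 Y0.0
G1 X13.0 Y0.0
G1 X13.0 Y12.0
G1 X0.0 Y12.0
G1 X0.0 Y0.0
; layer 4
G0 Z5.5
G0 X0.0 Y0.0
G1 X13.0 Y0.0
G1 X13.0 Y12.0
G1 X0.0 Y12.0
G1 X0.0 Y0.0
; layer 5
G0 Z6.9
G0 X0.0 Y0.0
G1 X13.0 Y0.0
G1 X13.0 Y12.0
G1 X0.0 Y12.0
G1 X0.0 Y0.0
; layer 6
G0 Z8.2
G0 X0.0 Y0.0
G1 X13.0 Y0.0
G1 X13.0 Y12.0
G1 X0.0 Y12.0
G1 X0.0 Y0.0
; layer 7
G0 Z9.6
G0 X0.0 Y0.0
G1 X13.0 Y0.0
G1 X13.0 Y12.0
G1 X0.0 Y12.0
G1 X0.0 Y0.0
; layer 8
G0 Z11.0
G0 X0.0 Y0.0
G1 X13.0 Y0.0
G1 X13.0 Y12.0
G1 X0.0 Y12.0
G1 X0.0 Y0.0
M2 ; end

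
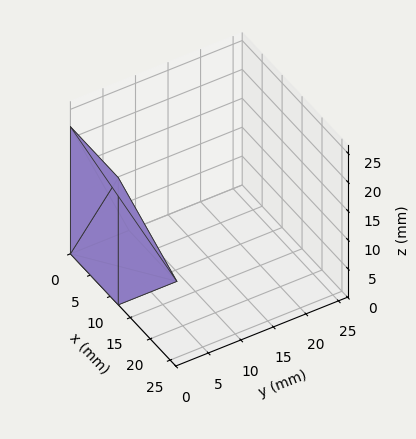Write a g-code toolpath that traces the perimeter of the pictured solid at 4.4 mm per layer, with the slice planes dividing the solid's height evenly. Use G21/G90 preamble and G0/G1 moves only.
Reading the render: the shape is a wedge (ramp): 12 × 9 mm base, rising to 22 mm along the y=0 edge and sloping linearly to z=0 at y=9 (dimensions read to the nearest mm from the axis ticks). For the g-code, the solid's height is divided into equal slices at the stated Δz and each level perimeter traced with G1 moves after a G0 lift.

; perimeter-only toolpath
G21 ; units = mm
G90 ; absolute positioning
G28 ; home
; layer 1
G0 Z4.4
G0 X0.0 Y0.0
G1 X12.0 Y0.0
G1 X12.0 Y7.2
G1 X0.0 Y7.2
G1 X0.0 Y0.0
; layer 2
G0 Z8.8
G0 X0.0 Y0.0
G1 X12.0 Y0.0
G1 X12.0 Y5.4
G1 X0.0 Y5.4
G1 X0.0 Y0.0
; layer 3
G0 Z13.2
G0 X0.0 Y0.0
G1 X12.0 Y0.0
G1 X12.0 Y3.6
G1 X0.0 Y3.6
G1 X0.0 Y0.0
; layer 4
G0 Z17.6
G0 X0.0 Y0.0
G1 X12.0 Y0.0
G1 X12.0 Y1.8
G1 X0.0 Y1.8
G1 X0.0 Y0.0
M2 ; end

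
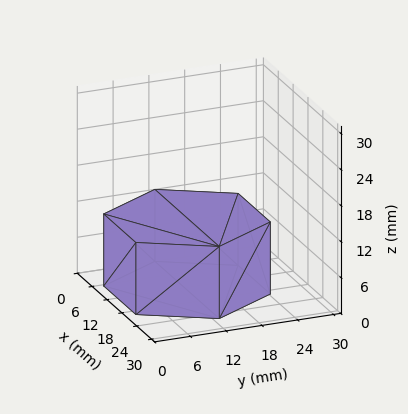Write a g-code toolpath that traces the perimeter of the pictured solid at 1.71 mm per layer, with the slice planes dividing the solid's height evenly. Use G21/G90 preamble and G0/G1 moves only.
Reading the render: the shape is a regular 6-sided prism (a cylinder approximated with 6 flat sides), circumscribed radius ≈ 13 mm, height ≈ 12 mm (dimensions read to the nearest mm from the axis ticks). For the g-code, the solid's height is divided into equal slices at the stated Δz and each level perimeter traced with G1 moves after a G0 lift.

; perimeter-only toolpath
G21 ; units = mm
G90 ; absolute positioning
G28 ; home
; layer 1
G0 Z1.71
G0 X26.00 Y13.00
G1 X19.50 Y24.26
G1 X6.50 Y24.26
G1 X0.00 Y13.00
G1 X6.50 Y1.74
G1 X19.50 Y1.74
G1 X26.00 Y13.00
; layer 2
G0 Z3.43
G0 X26.00 Y13.00
G1 X19.50 Y24.26
G1 X6.50 Y24.26
G1 X0.00 Y13.00
G1 X6.50 Y1.74
G1 X19.50 Y1.74
G1 X26.00 Y13.00
; layer 3
G0 Z5.14
G0 X26.00 Y13.00
G1 X19.50 Y24.26
G1 X6.50 Y24.26
G1 X0.00 Y13.00
G1 X6.50 Y1.74
G1 X19.50 Y1.74
G1 X26.00 Y13.00
; layer 4
G0 Z6.86
G0 X26.00 Y13.00
G1 X19.50 Y24.26
G1 X6.50 Y24.26
G1 X0.00 Y13.00
G1 X6.50 Y1.74
G1 X19.50 Y1.74
G1 X26.00 Y13.00
; layer 5
G0 Z8.57
G0 X26.00 Y13.00
G1 X19.50 Y24.26
G1 X6.50 Y24.26
G1 X0.00 Y13.00
G1 X6.50 Y1.74
G1 X19.50 Y1.74
G1 X26.00 Y13.00
; layer 6
G0 Z10.29
G0 X26.00 Y13.00
G1 X19.50 Y24.26
G1 X6.50 Y24.26
G1 X0.00 Y13.00
G1 X6.50 Y1.74
G1 X19.50 Y1.74
G1 X26.00 Y13.00
; layer 7
G0 Z12.00
G0 X26.00 Y13.00
G1 X19.50 Y24.26
G1 X6.50 Y24.26
G1 X0.00 Y13.00
G1 X6.50 Y1.74
G1 X19.50 Y1.74
G1 X26.00 Y13.00
M2 ; end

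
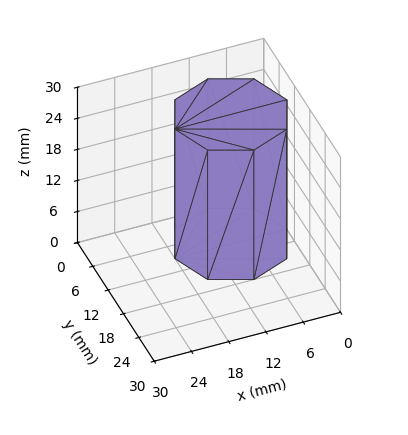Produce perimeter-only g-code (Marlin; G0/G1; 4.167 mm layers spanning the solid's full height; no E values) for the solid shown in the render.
Reading the render: the shape is a regular 8-sided prism (a cylinder approximated with 8 flat sides), circumscribed radius ≈ 9 mm, height ≈ 25 mm (dimensions read to the nearest mm from the axis ticks). For the g-code, the solid's height is divided into equal slices at the stated Δz and each level perimeter traced with G1 moves after a G0 lift.

; perimeter-only toolpath
G21 ; units = mm
G90 ; absolute positioning
G28 ; home
; layer 1
G0 Z4.167
G0 X18.000 Y9.000
G1 X15.364 Y15.364
G1 X9.000 Y18.000
G1 X2.636 Y15.364
G1 X0.000 Y9.000
G1 X2.636 Y2.636
G1 X9.000 Y0.000
G1 X15.364 Y2.636
G1 X18.000 Y9.000
; layer 2
G0 Z8.333
G0 X18.000 Y9.000
G1 X15.364 Y15.364
G1 X9.000 Y18.000
G1 X2.636 Y15.364
G1 X0.000 Y9.000
G1 X2.636 Y2.636
G1 X9.000 Y0.000
G1 X15.364 Y2.636
G1 X18.000 Y9.000
; layer 3
G0 Z12.500
G0 X18.000 Y9.000
G1 X15.364 Y15.364
G1 X9.000 Y18.000
G1 X2.636 Y15.364
G1 X0.000 Y9.000
G1 X2.636 Y2.636
G1 X9.000 Y0.000
G1 X15.364 Y2.636
G1 X18.000 Y9.000
; layer 4
G0 Z16.667
G0 X18.000 Y9.000
G1 X15.364 Y15.364
G1 X9.000 Y18.000
G1 X2.636 Y15.364
G1 X0.000 Y9.000
G1 X2.636 Y2.636
G1 X9.000 Y0.000
G1 X15.364 Y2.636
G1 X18.000 Y9.000
; layer 5
G0 Z20.833
G0 X18.000 Y9.000
G1 X15.364 Y15.364
G1 X9.000 Y18.000
G1 X2.636 Y15.364
G1 X0.000 Y9.000
G1 X2.636 Y2.636
G1 X9.000 Y0.000
G1 X15.364 Y2.636
G1 X18.000 Y9.000
; layer 6
G0 Z25.000
G0 X18.000 Y9.000
G1 X15.364 Y15.364
G1 X9.000 Y18.000
G1 X2.636 Y15.364
G1 X0.000 Y9.000
G1 X2.636 Y2.636
G1 X9.000 Y0.000
G1 X15.364 Y2.636
G1 X18.000 Y9.000
M2 ; end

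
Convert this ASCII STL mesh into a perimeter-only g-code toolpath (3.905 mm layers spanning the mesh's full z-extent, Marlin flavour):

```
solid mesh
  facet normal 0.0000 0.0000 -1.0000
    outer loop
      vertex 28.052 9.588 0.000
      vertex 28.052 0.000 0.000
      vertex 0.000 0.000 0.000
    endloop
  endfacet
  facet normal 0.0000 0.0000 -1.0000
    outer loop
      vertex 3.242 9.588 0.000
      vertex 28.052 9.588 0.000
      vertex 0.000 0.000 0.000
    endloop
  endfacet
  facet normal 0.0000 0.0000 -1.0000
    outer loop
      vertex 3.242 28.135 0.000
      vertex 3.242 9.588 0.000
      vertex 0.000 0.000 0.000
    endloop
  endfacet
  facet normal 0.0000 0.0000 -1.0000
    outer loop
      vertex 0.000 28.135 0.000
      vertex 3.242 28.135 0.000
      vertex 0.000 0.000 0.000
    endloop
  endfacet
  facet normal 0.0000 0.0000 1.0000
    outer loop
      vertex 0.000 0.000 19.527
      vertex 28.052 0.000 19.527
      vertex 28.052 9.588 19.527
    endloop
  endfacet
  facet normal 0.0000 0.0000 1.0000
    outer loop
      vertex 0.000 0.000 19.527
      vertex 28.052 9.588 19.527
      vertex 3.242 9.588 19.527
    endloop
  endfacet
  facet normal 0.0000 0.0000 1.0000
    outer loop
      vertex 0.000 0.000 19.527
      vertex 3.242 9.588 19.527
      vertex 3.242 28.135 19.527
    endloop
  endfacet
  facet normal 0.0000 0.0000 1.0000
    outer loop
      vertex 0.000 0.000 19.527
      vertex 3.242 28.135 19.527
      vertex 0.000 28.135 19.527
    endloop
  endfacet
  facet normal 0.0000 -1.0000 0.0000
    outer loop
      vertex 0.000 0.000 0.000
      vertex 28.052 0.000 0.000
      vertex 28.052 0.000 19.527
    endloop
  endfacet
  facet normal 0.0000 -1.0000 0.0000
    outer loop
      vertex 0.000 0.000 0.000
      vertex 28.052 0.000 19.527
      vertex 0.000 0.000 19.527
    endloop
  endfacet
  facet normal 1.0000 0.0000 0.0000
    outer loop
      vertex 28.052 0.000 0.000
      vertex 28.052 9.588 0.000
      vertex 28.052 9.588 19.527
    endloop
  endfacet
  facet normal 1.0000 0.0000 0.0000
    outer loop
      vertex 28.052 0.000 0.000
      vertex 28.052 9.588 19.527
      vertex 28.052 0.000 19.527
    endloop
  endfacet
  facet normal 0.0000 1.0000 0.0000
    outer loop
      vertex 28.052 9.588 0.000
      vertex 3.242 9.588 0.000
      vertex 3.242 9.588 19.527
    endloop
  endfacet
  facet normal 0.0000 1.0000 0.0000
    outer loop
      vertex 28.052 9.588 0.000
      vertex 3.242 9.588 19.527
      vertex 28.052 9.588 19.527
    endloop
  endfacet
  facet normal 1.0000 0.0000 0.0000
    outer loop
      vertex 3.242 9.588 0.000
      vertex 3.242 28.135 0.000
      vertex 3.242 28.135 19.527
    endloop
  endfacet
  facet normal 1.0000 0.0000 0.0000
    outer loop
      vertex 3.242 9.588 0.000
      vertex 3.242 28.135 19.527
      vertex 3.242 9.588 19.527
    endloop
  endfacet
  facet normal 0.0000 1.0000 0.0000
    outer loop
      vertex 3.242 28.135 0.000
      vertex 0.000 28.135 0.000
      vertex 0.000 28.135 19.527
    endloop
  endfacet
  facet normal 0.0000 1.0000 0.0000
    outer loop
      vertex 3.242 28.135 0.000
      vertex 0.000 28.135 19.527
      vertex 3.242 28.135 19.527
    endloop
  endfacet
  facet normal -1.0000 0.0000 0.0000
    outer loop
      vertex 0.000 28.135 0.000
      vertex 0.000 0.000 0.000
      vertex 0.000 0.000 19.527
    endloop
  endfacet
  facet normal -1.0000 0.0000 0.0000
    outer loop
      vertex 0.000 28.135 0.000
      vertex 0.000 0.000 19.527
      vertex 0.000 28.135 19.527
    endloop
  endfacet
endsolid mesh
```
; perimeter-only toolpath
G21 ; units = mm
G90 ; absolute positioning
G28 ; home
; layer 1
G0 Z3.905
G0 X0.000 Y0.000
G1 X28.052 Y0.000
G1 X28.052 Y9.588
G1 X3.242 Y9.588
G1 X3.242 Y28.135
G1 X0.000 Y28.135
G1 X0.000 Y0.000
; layer 2
G0 Z7.811
G0 X0.000 Y0.000
G1 X28.052 Y0.000
G1 X28.052 Y9.588
G1 X3.242 Y9.588
G1 X3.242 Y28.135
G1 X0.000 Y28.135
G1 X0.000 Y0.000
; layer 3
G0 Z11.716
G0 X0.000 Y0.000
G1 X28.052 Y0.000
G1 X28.052 Y9.588
G1 X3.242 Y9.588
G1 X3.242 Y28.135
G1 X0.000 Y28.135
G1 X0.000 Y0.000
; layer 4
G0 Z15.622
G0 X0.000 Y0.000
G1 X28.052 Y0.000
G1 X28.052 Y9.588
G1 X3.242 Y9.588
G1 X3.242 Y28.135
G1 X0.000 Y28.135
G1 X0.000 Y0.000
; layer 5
G0 Z19.527
G0 X0.000 Y0.000
G1 X28.052 Y0.000
G1 X28.052 Y9.588
G1 X3.242 Y9.588
G1 X3.242 Y28.135
G1 X0.000 Y28.135
G1 X0.000 Y0.000
M2 ; end

The solid is an L-shaped prism: outer 28.1 × 28.1 mm, arm thicknesses ≈ 9.59 mm (horizontal) and 3.24 mm (vertical), extruded 19.5 mm in z. Slicing at Δz = 3.905 mm — 5 equal slices spanning the solid's height, so layer i sits at z = i·h/5 — gives 5 non-empty perimeters. Each is a 6-segment closed polygon; G0 lifts to the layer z and rapids to the start vertex, then G1 traces the edges.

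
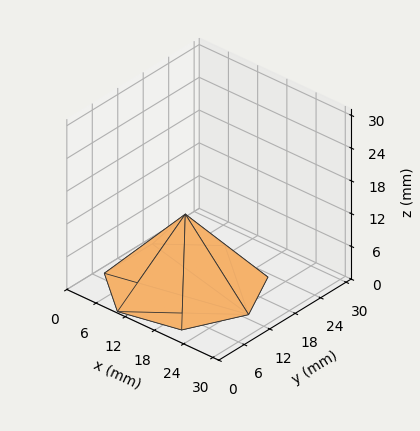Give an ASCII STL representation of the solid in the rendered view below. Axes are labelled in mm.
Reading the render: the shape is a regular 7-sided pyramid, base circumscribed radius ≈ 13 mm, apex at z ≈ 13 mm (dimensions read to the nearest mm from the axis ticks). For the STL, each face is triangulated and given an outward normal.

solid part
  facet normal 0.0000 0.0000 -1.0000
    outer loop
      vertex 10.11 25.67 0.00
      vertex 21.11 23.16 0.00
      vertex 26.00 13.00 0.00
    endloop
  endfacet
  facet normal 0.0000 0.0000 -1.0000
    outer loop
      vertex 1.29 18.64 0.00
      vertex 10.11 25.67 0.00
      vertex 26.00 13.00 0.00
    endloop
  endfacet
  facet normal 0.0000 0.0000 -1.0000
    outer loop
      vertex 1.29 7.36 0.00
      vertex 1.29 18.64 0.00
      vertex 26.00 13.00 0.00
    endloop
  endfacet
  facet normal 0.0000 0.0000 -1.0000
    outer loop
      vertex 10.11 0.33 0.00
      vertex 1.29 7.36 0.00
      vertex 26.00 13.00 0.00
    endloop
  endfacet
  facet normal 0.0000 0.0000 -1.0000
    outer loop
      vertex 21.11 2.84 0.00
      vertex 10.11 0.33 0.00
      vertex 26.00 13.00 0.00
    endloop
  endfacet
  facet normal 0.6694 0.3222 0.6694
    outer loop
      vertex 26.00 13.00 0.00
      vertex 21.11 23.16 0.00
      vertex 13.00 13.00 13.00
    endloop
  endfacet
  facet normal 0.1653 0.7244 0.6693
    outer loop
      vertex 21.11 23.16 0.00
      vertex 10.11 25.67 0.00
      vertex 13.00 13.00 13.00
    endloop
  endfacet
  facet normal -0.4631 0.5810 0.6693
    outer loop
      vertex 10.11 25.67 0.00
      vertex 1.29 18.64 0.00
      vertex 13.00 13.00 13.00
    endloop
  endfacet
  facet normal -0.7430 0.0000 0.6693
    outer loop
      vertex 1.29 18.64 0.00
      vertex 1.29 7.36 0.00
      vertex 13.00 13.00 13.00
    endloop
  endfacet
  facet normal -0.4631 -0.5810 0.6693
    outer loop
      vertex 1.29 7.36 0.00
      vertex 10.11 0.33 0.00
      vertex 13.00 13.00 13.00
    endloop
  endfacet
  facet normal 0.1653 -0.7244 0.6693
    outer loop
      vertex 10.11 0.33 0.00
      vertex 21.11 2.84 0.00
      vertex 13.00 13.00 13.00
    endloop
  endfacet
  facet normal 0.6694 -0.3222 0.6694
    outer loop
      vertex 21.11 2.84 0.00
      vertex 26.00 13.00 0.00
      vertex 13.00 13.00 13.00
    endloop
  endfacet
endsolid part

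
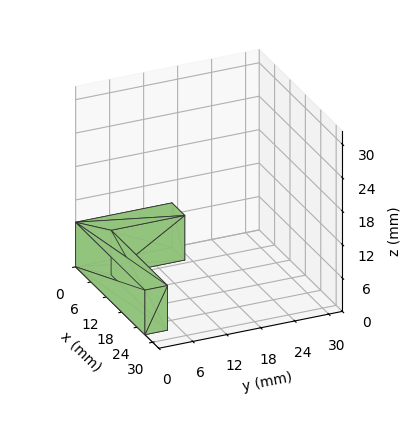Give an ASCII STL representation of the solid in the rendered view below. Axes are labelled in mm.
Reading the render: the shape is an L-shaped prism: outer 27 × 17 mm, arm thicknesses ≈ 4 mm (horizontal) and 5 mm (vertical), extruded 8 mm in z (dimensions read to the nearest mm from the axis ticks). For the STL, each face is triangulated and given an outward normal.

solid part
  facet normal 0.0000 0.0000 -1.0000
    outer loop
      vertex 27.0 4.0 0.0
      vertex 27.0 0.0 0.0
      vertex 0.0 0.0 0.0
    endloop
  endfacet
  facet normal 0.0000 0.0000 -1.0000
    outer loop
      vertex 5.0 4.0 0.0
      vertex 27.0 4.0 0.0
      vertex 0.0 0.0 0.0
    endloop
  endfacet
  facet normal 0.0000 0.0000 -1.0000
    outer loop
      vertex 5.0 17.0 0.0
      vertex 5.0 4.0 0.0
      vertex 0.0 0.0 0.0
    endloop
  endfacet
  facet normal 0.0000 0.0000 -1.0000
    outer loop
      vertex 0.0 17.0 0.0
      vertex 5.0 17.0 0.0
      vertex 0.0 0.0 0.0
    endloop
  endfacet
  facet normal 0.0000 0.0000 1.0000
    outer loop
      vertex 0.0 0.0 8.0
      vertex 27.0 0.0 8.0
      vertex 27.0 4.0 8.0
    endloop
  endfacet
  facet normal 0.0000 0.0000 1.0000
    outer loop
      vertex 0.0 0.0 8.0
      vertex 27.0 4.0 8.0
      vertex 5.0 4.0 8.0
    endloop
  endfacet
  facet normal 0.0000 0.0000 1.0000
    outer loop
      vertex 0.0 0.0 8.0
      vertex 5.0 4.0 8.0
      vertex 5.0 17.0 8.0
    endloop
  endfacet
  facet normal 0.0000 0.0000 1.0000
    outer loop
      vertex 0.0 0.0 8.0
      vertex 5.0 17.0 8.0
      vertex 0.0 17.0 8.0
    endloop
  endfacet
  facet normal 0.0000 -1.0000 0.0000
    outer loop
      vertex 0.0 0.0 0.0
      vertex 27.0 0.0 0.0
      vertex 27.0 0.0 8.0
    endloop
  endfacet
  facet normal 0.0000 -1.0000 0.0000
    outer loop
      vertex 0.0 0.0 0.0
      vertex 27.0 0.0 8.0
      vertex 0.0 0.0 8.0
    endloop
  endfacet
  facet normal 1.0000 0.0000 0.0000
    outer loop
      vertex 27.0 0.0 0.0
      vertex 27.0 4.0 0.0
      vertex 27.0 4.0 8.0
    endloop
  endfacet
  facet normal 1.0000 0.0000 0.0000
    outer loop
      vertex 27.0 0.0 0.0
      vertex 27.0 4.0 8.0
      vertex 27.0 0.0 8.0
    endloop
  endfacet
  facet normal 0.0000 1.0000 0.0000
    outer loop
      vertex 27.0 4.0 0.0
      vertex 5.0 4.0 0.0
      vertex 5.0 4.0 8.0
    endloop
  endfacet
  facet normal 0.0000 1.0000 0.0000
    outer loop
      vertex 27.0 4.0 0.0
      vertex 5.0 4.0 8.0
      vertex 27.0 4.0 8.0
    endloop
  endfacet
  facet normal 1.0000 0.0000 0.0000
    outer loop
      vertex 5.0 4.0 0.0
      vertex 5.0 17.0 0.0
      vertex 5.0 17.0 8.0
    endloop
  endfacet
  facet normal 1.0000 0.0000 0.0000
    outer loop
      vertex 5.0 4.0 0.0
      vertex 5.0 17.0 8.0
      vertex 5.0 4.0 8.0
    endloop
  endfacet
  facet normal 0.0000 1.0000 0.0000
    outer loop
      vertex 5.0 17.0 0.0
      vertex 0.0 17.0 0.0
      vertex 0.0 17.0 8.0
    endloop
  endfacet
  facet normal 0.0000 1.0000 0.0000
    outer loop
      vertex 5.0 17.0 0.0
      vertex 0.0 17.0 8.0
      vertex 5.0 17.0 8.0
    endloop
  endfacet
  facet normal -1.0000 0.0000 0.0000
    outer loop
      vertex 0.0 17.0 0.0
      vertex 0.0 0.0 0.0
      vertex 0.0 0.0 8.0
    endloop
  endfacet
  facet normal -1.0000 0.0000 0.0000
    outer loop
      vertex 0.0 17.0 0.0
      vertex 0.0 0.0 8.0
      vertex 0.0 17.0 8.0
    endloop
  endfacet
endsolid part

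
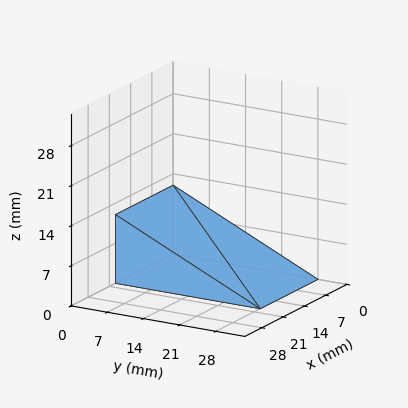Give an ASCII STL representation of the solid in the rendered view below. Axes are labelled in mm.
Reading the render: the shape is a wedge (ramp): 19 × 28 mm base, rising to 12 mm along the y=0 edge and sloping linearly to z=0 at y=28 (dimensions read to the nearest mm from the axis ticks). For the STL, each face is triangulated and given an outward normal.

solid part
  facet normal 0.0000 0.0000 -1.0000
    outer loop
      vertex 19.0 28.0 0.0
      vertex 19.0 0.0 0.0
      vertex 0.0 0.0 0.0
    endloop
  endfacet
  facet normal 0.0000 0.0000 -1.0000
    outer loop
      vertex 0.0 28.0 0.0
      vertex 19.0 28.0 0.0
      vertex 0.0 0.0 0.0
    endloop
  endfacet
  facet normal 0.0000 -1.0000 0.0000
    outer loop
      vertex 0.0 0.0 0.0
      vertex 19.0 0.0 0.0
      vertex 19.0 0.0 12.0
    endloop
  endfacet
  facet normal 0.0000 -1.0000 0.0000
    outer loop
      vertex 0.0 0.0 0.0
      vertex 19.0 0.0 12.0
      vertex 0.0 0.0 12.0
    endloop
  endfacet
  facet normal 0.0000 0.3939 0.9191
    outer loop
      vertex 0.0 0.0 12.0
      vertex 19.0 0.0 12.0
      vertex 19.0 28.0 0.0
    endloop
  endfacet
  facet normal 0.0000 0.3939 0.9191
    outer loop
      vertex 0.0 0.0 12.0
      vertex 19.0 28.0 0.0
      vertex 0.0 28.0 0.0
    endloop
  endfacet
  facet normal -1.0000 0.0000 0.0000
    outer loop
      vertex 0.0 0.0 12.0
      vertex 0.0 28.0 0.0
      vertex 0.0 0.0 0.0
    endloop
  endfacet
  facet normal 1.0000 0.0000 0.0000
    outer loop
      vertex 19.0 0.0 0.0
      vertex 19.0 28.0 0.0
      vertex 19.0 0.0 12.0
    endloop
  endfacet
endsolid part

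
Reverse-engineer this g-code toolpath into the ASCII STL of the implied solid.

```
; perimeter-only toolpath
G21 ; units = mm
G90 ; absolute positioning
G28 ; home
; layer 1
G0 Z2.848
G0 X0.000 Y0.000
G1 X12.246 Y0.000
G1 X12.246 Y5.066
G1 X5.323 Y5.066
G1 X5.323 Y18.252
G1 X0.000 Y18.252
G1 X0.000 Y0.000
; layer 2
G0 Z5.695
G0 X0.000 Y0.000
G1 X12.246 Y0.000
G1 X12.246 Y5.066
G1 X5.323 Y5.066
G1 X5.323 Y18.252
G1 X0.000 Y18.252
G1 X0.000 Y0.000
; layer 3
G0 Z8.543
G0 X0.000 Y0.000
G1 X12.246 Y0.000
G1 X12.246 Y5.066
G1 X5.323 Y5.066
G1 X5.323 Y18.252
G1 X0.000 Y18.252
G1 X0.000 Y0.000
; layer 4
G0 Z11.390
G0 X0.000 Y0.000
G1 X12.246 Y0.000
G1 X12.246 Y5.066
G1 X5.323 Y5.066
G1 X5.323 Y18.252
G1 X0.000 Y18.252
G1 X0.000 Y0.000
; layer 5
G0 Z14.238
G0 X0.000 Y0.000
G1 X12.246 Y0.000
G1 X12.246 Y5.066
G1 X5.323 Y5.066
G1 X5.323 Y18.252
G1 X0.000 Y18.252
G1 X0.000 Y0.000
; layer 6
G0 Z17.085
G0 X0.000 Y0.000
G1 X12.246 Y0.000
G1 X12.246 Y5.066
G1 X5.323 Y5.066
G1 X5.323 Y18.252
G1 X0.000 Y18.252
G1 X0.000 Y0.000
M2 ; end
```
solid part
  facet normal 0.0000 0.0000 -1.0000
    outer loop
      vertex 12.246 5.066 0.000
      vertex 12.246 0.000 0.000
      vertex 0.000 0.000 0.000
    endloop
  endfacet
  facet normal 0.0000 0.0000 -1.0000
    outer loop
      vertex 5.323 5.066 0.000
      vertex 12.246 5.066 0.000
      vertex 0.000 0.000 0.000
    endloop
  endfacet
  facet normal 0.0000 0.0000 -1.0000
    outer loop
      vertex 5.323 18.252 0.000
      vertex 5.323 5.066 0.000
      vertex 0.000 0.000 0.000
    endloop
  endfacet
  facet normal 0.0000 0.0000 -1.0000
    outer loop
      vertex 0.000 18.252 0.000
      vertex 5.323 18.252 0.000
      vertex 0.000 0.000 0.000
    endloop
  endfacet
  facet normal 0.0000 0.0000 1.0000
    outer loop
      vertex 0.000 0.000 17.085
      vertex 12.246 0.000 17.085
      vertex 12.246 5.066 17.085
    endloop
  endfacet
  facet normal 0.0000 0.0000 1.0000
    outer loop
      vertex 0.000 0.000 17.085
      vertex 12.246 5.066 17.085
      vertex 5.323 5.066 17.085
    endloop
  endfacet
  facet normal 0.0000 0.0000 1.0000
    outer loop
      vertex 0.000 0.000 17.085
      vertex 5.323 5.066 17.085
      vertex 5.323 18.252 17.085
    endloop
  endfacet
  facet normal 0.0000 0.0000 1.0000
    outer loop
      vertex 0.000 0.000 17.085
      vertex 5.323 18.252 17.085
      vertex 0.000 18.252 17.085
    endloop
  endfacet
  facet normal 0.0000 -1.0000 0.0000
    outer loop
      vertex 0.000 0.000 0.000
      vertex 12.246 0.000 0.000
      vertex 12.246 0.000 17.085
    endloop
  endfacet
  facet normal 0.0000 -1.0000 0.0000
    outer loop
      vertex 0.000 0.000 0.000
      vertex 12.246 0.000 17.085
      vertex 0.000 0.000 17.085
    endloop
  endfacet
  facet normal 1.0000 0.0000 0.0000
    outer loop
      vertex 12.246 0.000 0.000
      vertex 12.246 5.066 0.000
      vertex 12.246 5.066 17.085
    endloop
  endfacet
  facet normal 1.0000 0.0000 0.0000
    outer loop
      vertex 12.246 0.000 0.000
      vertex 12.246 5.066 17.085
      vertex 12.246 0.000 17.085
    endloop
  endfacet
  facet normal 0.0000 1.0000 0.0000
    outer loop
      vertex 12.246 5.066 0.000
      vertex 5.323 5.066 0.000
      vertex 5.323 5.066 17.085
    endloop
  endfacet
  facet normal 0.0000 1.0000 0.0000
    outer loop
      vertex 12.246 5.066 0.000
      vertex 5.323 5.066 17.085
      vertex 12.246 5.066 17.085
    endloop
  endfacet
  facet normal 1.0000 0.0000 0.0000
    outer loop
      vertex 5.323 5.066 0.000
      vertex 5.323 18.252 0.000
      vertex 5.323 18.252 17.085
    endloop
  endfacet
  facet normal 1.0000 0.0000 0.0000
    outer loop
      vertex 5.323 5.066 0.000
      vertex 5.323 18.252 17.085
      vertex 5.323 5.066 17.085
    endloop
  endfacet
  facet normal 0.0000 1.0000 0.0000
    outer loop
      vertex 5.323 18.252 0.000
      vertex 0.000 18.252 0.000
      vertex 0.000 18.252 17.085
    endloop
  endfacet
  facet normal 0.0000 1.0000 0.0000
    outer loop
      vertex 5.323 18.252 0.000
      vertex 0.000 18.252 17.085
      vertex 5.323 18.252 17.085
    endloop
  endfacet
  facet normal -1.0000 0.0000 0.0000
    outer loop
      vertex 0.000 18.252 0.000
      vertex 0.000 0.000 0.000
      vertex 0.000 0.000 17.085
    endloop
  endfacet
  facet normal -1.0000 0.0000 0.0000
    outer loop
      vertex 0.000 18.252 0.000
      vertex 0.000 0.000 17.085
      vertex 0.000 18.252 17.085
    endloop
  endfacet
endsolid part

The G0 Z moves step by Δz≈2.848 mm. Every layer's G1 loop is the same polygon, so the solid is a straight extrusion of it from z=0 to z≈17.1. Closing with flat bottom and top caps and triangulating gives 20 facets — an L-shaped prism: outer 12.2 × 18.3 mm, arm thicknesses ≈ 5.07 mm (horizontal) and 5.32 mm (vertical), extruded 17.1 mm in z.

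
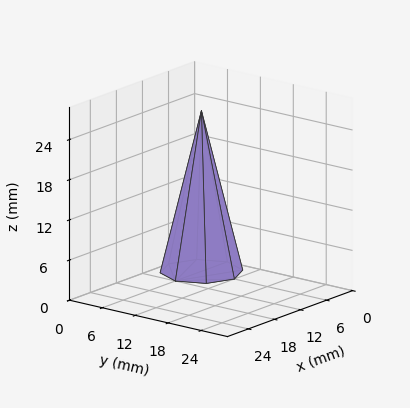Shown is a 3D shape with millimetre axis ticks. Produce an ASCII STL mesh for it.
Reading the render: the shape is a regular 8-sided pyramid, base circumscribed radius ≈ 6 mm, apex at z ≈ 24 mm (dimensions read to the nearest mm from the axis ticks). For the STL, each face is triangulated and given an outward normal.

solid part
  facet normal 0.0000 0.0000 -1.0000
    outer loop
      vertex 6.0 12.0 0.0
      vertex 10.2 10.2 0.0
      vertex 12.0 6.0 0.0
    endloop
  endfacet
  facet normal 0.0000 0.0000 -1.0000
    outer loop
      vertex 1.8 10.2 0.0
      vertex 6.0 12.0 0.0
      vertex 12.0 6.0 0.0
    endloop
  endfacet
  facet normal 0.0000 0.0000 -1.0000
    outer loop
      vertex 0.0 6.0 0.0
      vertex 1.8 10.2 0.0
      vertex 12.0 6.0 0.0
    endloop
  endfacet
  facet normal 0.0000 0.0000 -1.0000
    outer loop
      vertex 1.8 1.8 0.0
      vertex 0.0 6.0 0.0
      vertex 12.0 6.0 0.0
    endloop
  endfacet
  facet normal 0.0000 0.0000 -1.0000
    outer loop
      vertex 6.0 0.0 0.0
      vertex 1.8 1.8 0.0
      vertex 12.0 6.0 0.0
    endloop
  endfacet
  facet normal 0.0000 0.0000 -1.0000
    outer loop
      vertex 10.2 1.8 0.0
      vertex 6.0 0.0 0.0
      vertex 12.0 6.0 0.0
    endloop
  endfacet
  facet normal 0.8958 0.3839 0.2239
    outer loop
      vertex 12.0 6.0 0.0
      vertex 10.2 10.2 0.0
      vertex 6.0 6.0 24.0
    endloop
  endfacet
  facet normal 0.3839 0.8958 0.2239
    outer loop
      vertex 10.2 10.2 0.0
      vertex 6.0 12.0 0.0
      vertex 6.0 6.0 24.0
    endloop
  endfacet
  facet normal -0.3839 0.8958 0.2239
    outer loop
      vertex 6.0 12.0 0.0
      vertex 1.8 10.2 0.0
      vertex 6.0 6.0 24.0
    endloop
  endfacet
  facet normal -0.8958 0.3839 0.2239
    outer loop
      vertex 1.8 10.2 0.0
      vertex 0.0 6.0 0.0
      vertex 6.0 6.0 24.0
    endloop
  endfacet
  facet normal -0.8958 -0.3839 0.2239
    outer loop
      vertex 0.0 6.0 0.0
      vertex 1.8 1.8 0.0
      vertex 6.0 6.0 24.0
    endloop
  endfacet
  facet normal -0.3839 -0.8958 0.2239
    outer loop
      vertex 1.8 1.8 0.0
      vertex 6.0 0.0 0.0
      vertex 6.0 6.0 24.0
    endloop
  endfacet
  facet normal 0.3839 -0.8958 0.2239
    outer loop
      vertex 6.0 0.0 0.0
      vertex 10.2 1.8 0.0
      vertex 6.0 6.0 24.0
    endloop
  endfacet
  facet normal 0.8958 -0.3839 0.2239
    outer loop
      vertex 10.2 1.8 0.0
      vertex 12.0 6.0 0.0
      vertex 6.0 6.0 24.0
    endloop
  endfacet
endsolid part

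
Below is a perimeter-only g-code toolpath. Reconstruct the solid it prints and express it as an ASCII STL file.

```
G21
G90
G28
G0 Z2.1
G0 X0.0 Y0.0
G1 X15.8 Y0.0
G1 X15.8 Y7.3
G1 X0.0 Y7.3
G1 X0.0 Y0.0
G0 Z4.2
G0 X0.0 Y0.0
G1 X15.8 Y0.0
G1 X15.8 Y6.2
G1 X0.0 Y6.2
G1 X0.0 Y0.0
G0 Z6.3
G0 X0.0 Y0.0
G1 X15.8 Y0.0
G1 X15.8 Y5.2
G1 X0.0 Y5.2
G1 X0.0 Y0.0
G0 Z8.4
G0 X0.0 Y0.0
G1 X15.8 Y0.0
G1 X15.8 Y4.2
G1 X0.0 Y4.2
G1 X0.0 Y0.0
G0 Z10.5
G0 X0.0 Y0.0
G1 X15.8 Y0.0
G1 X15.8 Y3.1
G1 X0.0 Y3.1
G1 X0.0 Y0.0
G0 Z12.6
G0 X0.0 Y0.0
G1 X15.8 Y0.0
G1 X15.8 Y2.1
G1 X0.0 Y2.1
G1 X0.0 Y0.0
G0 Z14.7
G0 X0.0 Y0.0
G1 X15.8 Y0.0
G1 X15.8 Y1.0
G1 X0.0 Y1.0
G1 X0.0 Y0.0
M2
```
solid part
  facet normal 0.0000 0.0000 -1.0000
    outer loop
      vertex 15.8 8.3 0.0
      vertex 15.8 0.0 0.0
      vertex 0.0 0.0 0.0
    endloop
  endfacet
  facet normal 0.0000 0.0000 -1.0000
    outer loop
      vertex 0.0 8.3 0.0
      vertex 15.8 8.3 0.0
      vertex 0.0 0.0 0.0
    endloop
  endfacet
  facet normal 0.0000 -1.0000 0.0000
    outer loop
      vertex 0.0 0.0 0.0
      vertex 15.8 0.0 0.0
      vertex 15.8 0.0 16.8
    endloop
  endfacet
  facet normal 0.0000 -1.0000 0.0000
    outer loop
      vertex 0.0 0.0 0.0
      vertex 15.8 0.0 16.8
      vertex 0.0 0.0 16.8
    endloop
  endfacet
  facet normal 0.0000 0.8966 0.4429
    outer loop
      vertex 0.0 0.0 16.8
      vertex 15.8 0.0 16.8
      vertex 15.8 8.3 0.0
    endloop
  endfacet
  facet normal 0.0000 0.8966 0.4429
    outer loop
      vertex 0.0 0.0 16.8
      vertex 15.8 8.3 0.0
      vertex 0.0 8.3 0.0
    endloop
  endfacet
  facet normal -1.0000 0.0000 0.0000
    outer loop
      vertex 0.0 0.0 16.8
      vertex 0.0 8.3 0.0
      vertex 0.0 0.0 0.0
    endloop
  endfacet
  facet normal 1.0000 0.0000 0.0000
    outer loop
      vertex 15.8 0.0 0.0
      vertex 15.8 8.3 0.0
      vertex 15.8 0.0 16.8
    endloop
  endfacet
endsolid part

The G0 Z moves step by Δz≈2.1 mm. The G1 loops shrink linearly with z, so the solid tapers from its base footprint up to z≈16.8. Closing with a flat bottom cap and the tapered top and triangulating gives 8 facets — a wedge (ramp): 15.8 × 8.3 mm base, rising to 16.8 mm along the y=0 edge and sloping linearly to z=0 at y=8.3.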